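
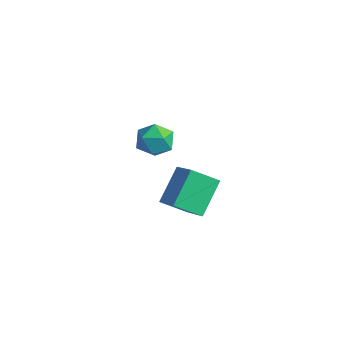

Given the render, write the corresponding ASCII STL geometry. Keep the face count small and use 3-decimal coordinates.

solid 
facet normal -0.981 0.190 -0.034
outer loop
vertex -2.112 0.634 2.046
vertex -2.219 0.25 2.973
vertex -2.024 1.233 2.853
endloop
endfacet
facet normal -0.616 0.663 -0.425
outer loop
vertex -2.112 0.634 2.046
vertex -2.024 1.233 2.853
vertex -1.384 1.332 2.079
endloop
endfacet
facet normal -0.249 0.303 -0.920
outer loop
vertex -2.112 0.634 2.046
vertex -1.384 1.332 2.079
vertex -1.183 0.409 1.72
endloop
endfacet
facet normal -0.388 -0.391 -0.835
outer loop
vertex -2.112 0.634 2.046
vertex -1.183 0.409 1.72
vertex -1.7 -0.259 2.273
endloop
endfacet
facet normal -0.840 -0.461 -0.288
outer loop
vertex -2.112 0.634 2.046
vertex -1.7 -0.259 2.273
vertex -2.219 0.25 2.973
endloop
endfacet
facet normal -0.148 0.989 0.005
outer loop
vertex -1.384 1.332 2.079
vertex -2.024 1.233 2.853
vertex -1.04 1.379 3.027
endloop
endfacet
facet normal -0.739 0.224 0.636
outer loop
vertex -2.024 1.233 2.853
vertex -2.219 0.25 2.973
vertex -1.557 0.711 3.58
endloop
endfacet
facet normal -0.509 -0.830 0.226
outer loop
vertex -2.219 0.25 2.973
vertex -1.7 -0.259 2.273
vertex -1.356 -0.212 3.221
endloop
endfacet
facet normal 0.223 -0.718 -0.659
outer loop
vertex -1.7 -0.259 2.273
vertex -1.183 0.409 1.72
vertex -0.716 -0.113 2.447
endloop
endfacet
facet normal 0.447 0.407 -0.797
outer loop
vertex -1.183 0.409 1.72
vertex -1.384 1.332 2.079
vertex -0.521 0.87 2.327
endloop
endfacet
facet normal 0.388 0.391 0.835
outer loop
vertex -0.628 0.486 3.254
vertex -1.04 1.379 3.027
vertex -1.557 0.711 3.58
endloop
endfacet
facet normal 0.249 -0.303 0.920
outer loop
vertex -0.628 0.486 3.254
vertex -1.557 0.711 3.58
vertex -1.356 -0.212 3.221
endloop
endfacet
facet normal 0.616 -0.663 0.425
outer loop
vertex -0.628 0.486 3.254
vertex -1.356 -0.212 3.221
vertex -0.716 -0.113 2.447
endloop
endfacet
facet normal 0.981 -0.190 0.034
outer loop
vertex -0.628 0.486 3.254
vertex -0.716 -0.113 2.447
vertex -0.521 0.87 2.327
endloop
endfacet
facet normal 0.840 0.461 0.288
outer loop
vertex -0.628 0.486 3.254
vertex -0.521 0.87 2.327
vertex -1.04 1.379 3.027
endloop
endfacet
facet normal -0.223 0.718 0.659
outer loop
vertex -1.557 0.711 3.58
vertex -1.04 1.379 3.027
vertex -2.024 1.233 2.853
endloop
endfacet
facet normal -0.447 -0.407 0.797
outer loop
vertex -1.356 -0.212 3.221
vertex -1.557 0.711 3.58
vertex -2.219 0.25 2.973
endloop
endfacet
facet normal 0.148 -0.989 -0.005
outer loop
vertex -0.716 -0.113 2.447
vertex -1.356 -0.212 3.221
vertex -1.7 -0.259 2.273
endloop
endfacet
facet normal 0.739 -0.224 -0.636
outer loop
vertex -0.521 0.87 2.327
vertex -0.716 -0.113 2.447
vertex -1.183 0.409 1.72
endloop
endfacet
facet normal 0.509 0.830 -0.226
outer loop
vertex -1.04 1.379 3.027
vertex -0.521 0.87 2.327
vertex -1.384 1.332 2.079
endloop
endfacet
facet normal -0.827 0.188 -0.529
outer loop
vertex -2.567 1.746 -3.428
vertex -3.138 3.292 -1.987
vertex -1.751 2.865 -4.306
endloop
endfacet
facet normal 0.261 -0.707 -0.658
outer loop
vertex -0.262 2.528 -3.353
vertex -2.567 1.746 -3.428
vertex -1.751 2.865 -4.306
endloop
endfacet
facet normal -0.827 0.187 -0.529
outer loop
vertex -1.751 2.865 -4.306
vertex -3.138 3.292 -1.987
vertex -2.323 4.412 -2.865
endloop
endfacet
facet normal 0.497 0.683 -0.535
outer loop
vertex -2.323 4.412 -2.865
vertex -0.262 2.528 -3.353
vertex -1.751 2.865 -4.306
endloop
endfacet
facet normal -0.497 -0.683 0.535
outer loop
vertex -2.567 1.746 -3.428
vertex -1.649 2.955 -1.034
vertex -3.138 3.292 -1.987
endloop
endfacet
facet normal 0.261 -0.706 -0.658
outer loop
vertex -1.077 1.408 -2.475
vertex -2.567 1.746 -3.428
vertex -0.262 2.528 -3.353
endloop
endfacet
facet normal -0.497 -0.683 0.535
outer loop
vertex -1.077 1.408 -2.475
vertex -1.649 2.955 -1.034
vertex -2.567 1.746 -3.428
endloop
endfacet
facet normal -0.261 0.706 0.658
outer loop
vertex -3.138 3.292 -1.987
vertex -1.649 2.955 -1.034
vertex -2.323 4.412 -2.865
endloop
endfacet
facet normal 0.497 0.683 -0.535
outer loop
vertex -0.833 4.074 -1.912
vertex -0.262 2.528 -3.353
vertex -2.323 4.412 -2.865
endloop
endfacet
facet normal -0.261 0.706 0.658
outer loop
vertex -2.323 4.412 -2.865
vertex -1.649 2.955 -1.034
vertex -0.833 4.074 -1.912
endloop
endfacet
facet normal 0.828 -0.187 0.529
outer loop
vertex -0.833 4.074 -1.912
vertex -1.077 1.408 -2.475
vertex -0.262 2.528 -3.353
endloop
endfacet
facet normal 0.827 -0.188 0.530
outer loop
vertex -1.649 2.955 -1.034
vertex -1.077 1.408 -2.475
vertex -0.833 4.074 -1.912
endloop
endfacet

endsolid


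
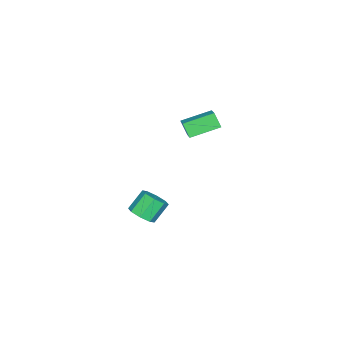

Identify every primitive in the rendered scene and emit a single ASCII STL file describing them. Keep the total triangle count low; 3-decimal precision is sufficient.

solid 
facet normal 0.601 -0.307 -0.737
outer loop
vertex 1.792 1.731 -3.813
vertex 1.424 1.114 -3.856
vertex 1.372 1.761 -4.168
endloop
endfacet
facet normal 0.238 0.950 -0.202
outer loop
vertex 1.792 1.731 -3.813
vertex 1.372 1.761 -4.168
vertex 1.064 2.103 -2.921
endloop
endfacet
facet normal 0.238 0.950 -0.202
outer loop
vertex 1.064 2.103 -2.921
vertex 1.372 1.761 -4.168
vertex 0.644 2.133 -3.276
endloop
endfacet
facet normal -0.601 0.307 0.737
outer loop
vertex 1.064 2.103 -2.921
vertex 0.644 2.133 -3.276
vertex 0.696 1.486 -2.964
endloop
endfacet
facet normal 0.602 -0.307 -0.737
outer loop
vertex 1.372 1.761 -4.168
vertex 1.424 1.114 -3.856
vertex 0.982 1.411 -4.341
endloop
endfacet
facet normal -0.371 0.710 -0.599
outer loop
vertex 1.372 1.761 -4.168
vertex 0.982 1.411 -4.341
vertex 0.644 2.133 -3.276
endloop
endfacet
facet normal -0.371 0.710 -0.599
outer loop
vertex 0.644 2.133 -3.276
vertex 0.982 1.411 -4.341
vertex 0.254 1.783 -3.449
endloop
endfacet
facet normal -0.602 0.307 0.737
outer loop
vertex 0.644 2.133 -3.276
vertex 0.254 1.783 -3.449
vertex 0.696 1.486 -2.964
endloop
endfacet
facet normal 0.601 -0.308 -0.737
outer loop
vertex 0.982 1.411 -4.341
vertex 1.424 1.114 -3.856
vertex 0.851 0.888 -4.229
endloop
endfacet
facet normal -0.763 0.053 -0.645
outer loop
vertex 0.982 1.411 -4.341
vertex 0.851 0.888 -4.229
vertex 0.254 1.783 -3.449
endloop
endfacet
facet normal -0.763 0.053 -0.645
outer loop
vertex 0.254 1.783 -3.449
vertex 0.851 0.888 -4.229
vertex 0.123 1.26 -3.337
endloop
endfacet
facet normal -0.601 0.308 0.737
outer loop
vertex 0.254 1.783 -3.449
vertex 0.123 1.26 -3.337
vertex 0.696 1.486 -2.964
endloop
endfacet
facet normal 0.601 -0.307 -0.738
outer loop
vertex 0.851 0.888 -4.229
vertex 1.424 1.114 -3.856
vertex 1.056 0.497 -3.899
endloop
endfacet
facet normal -0.707 -0.634 -0.312
outer loop
vertex 0.851 0.888 -4.229
vertex 1.056 0.497 -3.899
vertex 0.123 1.26 -3.337
endloop
endfacet
facet normal -0.707 -0.634 -0.312
outer loop
vertex 0.123 1.26 -3.337
vertex 1.056 0.497 -3.899
vertex 0.328 0.869 -3.007
endloop
endfacet
facet normal -0.601 0.307 0.738
outer loop
vertex 0.123 1.26 -3.337
vertex 0.328 0.869 -3.007
vertex 0.696 1.486 -2.964
endloop
endfacet
facet normal 0.601 -0.307 -0.737
outer loop
vertex 1.056 0.497 -3.899
vertex 1.424 1.114 -3.856
vertex 1.476 0.467 -3.544
endloop
endfacet
facet normal -0.238 -0.950 0.202
outer loop
vertex 1.056 0.497 -3.899
vertex 1.476 0.467 -3.544
vertex 0.328 0.869 -3.007
endloop
endfacet
facet normal -0.238 -0.950 0.202
outer loop
vertex 0.328 0.869 -3.007
vertex 1.476 0.467 -3.544
vertex 0.748 0.839 -2.652
endloop
endfacet
facet normal -0.601 0.307 0.737
outer loop
vertex 0.328 0.869 -3.007
vertex 0.748 0.839 -2.652
vertex 0.696 1.486 -2.964
endloop
endfacet
facet normal 0.602 -0.307 -0.737
outer loop
vertex 1.476 0.467 -3.544
vertex 1.424 1.114 -3.856
vertex 1.866 0.817 -3.371
endloop
endfacet
facet normal 0.371 -0.710 0.599
outer loop
vertex 1.476 0.467 -3.544
vertex 1.866 0.817 -3.371
vertex 0.748 0.839 -2.652
endloop
endfacet
facet normal 0.371 -0.710 0.599
outer loop
vertex 0.748 0.839 -2.652
vertex 1.866 0.817 -3.371
vertex 1.138 1.189 -2.479
endloop
endfacet
facet normal -0.602 0.307 0.737
outer loop
vertex 0.748 0.839 -2.652
vertex 1.138 1.189 -2.479
vertex 0.696 1.486 -2.964
endloop
endfacet
facet normal 0.601 -0.308 -0.737
outer loop
vertex 1.866 0.817 -3.371
vertex 1.424 1.114 -3.856
vertex 1.997 1.34 -3.483
endloop
endfacet
facet normal 0.763 -0.053 0.645
outer loop
vertex 1.866 0.817 -3.371
vertex 1.997 1.34 -3.483
vertex 1.138 1.189 -2.479
endloop
endfacet
facet normal 0.763 -0.053 0.645
outer loop
vertex 1.138 1.189 -2.479
vertex 1.997 1.34 -3.483
vertex 1.269 1.712 -2.591
endloop
endfacet
facet normal -0.601 0.308 0.737
outer loop
vertex 1.138 1.189 -2.479
vertex 1.269 1.712 -2.591
vertex 0.696 1.486 -2.964
endloop
endfacet
facet normal 0.601 -0.307 -0.738
outer loop
vertex 1.997 1.34 -3.483
vertex 1.424 1.114 -3.856
vertex 1.792 1.731 -3.813
endloop
endfacet
facet normal 0.707 0.634 0.312
outer loop
vertex 1.997 1.34 -3.483
vertex 1.792 1.731 -3.813
vertex 1.269 1.712 -2.591
endloop
endfacet
facet normal 0.707 0.634 0.312
outer loop
vertex 1.269 1.712 -2.591
vertex 1.792 1.731 -3.813
vertex 1.064 2.103 -2.921
endloop
endfacet
facet normal -0.601 0.307 0.738
outer loop
vertex 1.269 1.712 -2.591
vertex 1.064 2.103 -2.921
vertex 0.696 1.486 -2.964
endloop
endfacet
facet normal -0.627 0.724 0.290
outer loop
vertex -0.809 3.588 2.789
vertex -0.01 4.085 3.276
vertex -0.644 4.013 2.084
endloop
endfacet
facet normal -0.753 -0.470 -0.460
outer loop
vertex 0.31 2.915 1.644
vertex -0.809 3.588 2.789
vertex -0.644 4.013 2.084
endloop
endfacet
facet normal -0.627 0.723 0.290
outer loop
vertex -0.644 4.013 2.084
vertex -0.01 4.085 3.276
vertex 0.155 4.511 2.571
endloop
endfacet
facet normal 0.196 0.507 -0.840
outer loop
vertex 0.155 4.511 2.571
vertex 0.31 2.915 1.644
vertex -0.644 4.013 2.084
endloop
endfacet
facet normal -0.196 -0.507 0.839
outer loop
vertex -0.809 3.588 2.789
vertex 0.944 2.987 2.836
vertex -0.01 4.085 3.276
endloop
endfacet
facet normal -0.753 -0.470 -0.460
outer loop
vertex 0.145 2.489 2.349
vertex -0.809 3.588 2.789
vertex 0.31 2.915 1.644
endloop
endfacet
facet normal -0.196 -0.506 0.840
outer loop
vertex 0.145 2.489 2.349
vertex 0.944 2.987 2.836
vertex -0.809 3.588 2.789
endloop
endfacet
facet normal 0.753 0.470 0.460
outer loop
vertex -0.01 4.085 3.276
vertex 0.944 2.987 2.836
vertex 0.155 4.511 2.571
endloop
endfacet
facet normal 0.196 0.507 -0.839
outer loop
vertex 1.109 3.412 2.131
vertex 0.31 2.915 1.644
vertex 0.155 4.511 2.571
endloop
endfacet
facet normal 0.753 0.470 0.460
outer loop
vertex 0.155 4.511 2.571
vertex 0.944 2.987 2.836
vertex 1.109 3.412 2.131
endloop
endfacet
facet normal 0.627 -0.723 -0.290
outer loop
vertex 1.109 3.412 2.131
vertex 0.145 2.489 2.349
vertex 0.31 2.915 1.644
endloop
endfacet
facet normal 0.627 -0.723 -0.289
outer loop
vertex 0.944 2.987 2.836
vertex 0.145 2.489 2.349
vertex 1.109 3.412 2.131
endloop
endfacet

endsolid


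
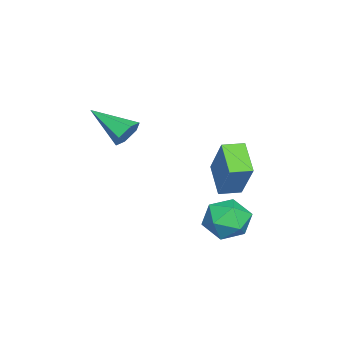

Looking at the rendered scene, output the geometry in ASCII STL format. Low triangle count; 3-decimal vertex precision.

solid 
facet normal 0.268 0.851 -0.451
outer loop
vertex 2.587 -1.921 0.298
vertex 2.256 -1.581 0.743
vertex 2.882 -1.725 0.843
endloop
endfacet
facet normal 0.728 -0.669 -0.153
outer loop
vertex 2.587 -1.921 0.298
vertex 2.882 -1.725 0.843
vertex 1.784 -3.079 1.537
endloop
endfacet
facet normal 0.268 0.851 -0.451
outer loop
vertex 2.882 -1.725 0.843
vertex 2.256 -1.581 0.743
vertex 2.551 -1.385 1.288
endloop
endfacet
facet normal 0.698 -0.215 0.683
outer loop
vertex 2.882 -1.725 0.843
vertex 2.551 -1.385 1.288
vertex 1.784 -3.079 1.537
endloop
endfacet
facet normal 0.269 0.851 -0.451
outer loop
vertex 2.551 -1.385 1.288
vertex 2.256 -1.581 0.743
vertex 1.925 -1.241 1.187
endloop
endfacet
facet normal -0.113 0.194 0.974
outer loop
vertex 2.551 -1.385 1.288
vertex 1.925 -1.241 1.187
vertex 1.784 -3.079 1.537
endloop
endfacet
facet normal 0.269 0.851 -0.451
outer loop
vertex 1.925 -1.241 1.187
vertex 2.256 -1.581 0.743
vertex 1.63 -1.437 0.642
endloop
endfacet
facet normal -0.891 0.150 0.428
outer loop
vertex 1.925 -1.241 1.187
vertex 1.63 -1.437 0.642
vertex 1.784 -3.079 1.537
endloop
endfacet
facet normal 0.269 0.851 -0.451
outer loop
vertex 1.63 -1.437 0.642
vertex 2.256 -1.581 0.743
vertex 1.961 -1.777 0.198
endloop
endfacet
facet normal -0.861 -0.304 -0.409
outer loop
vertex 1.63 -1.437 0.642
vertex 1.961 -1.777 0.198
vertex 1.784 -3.079 1.537
endloop
endfacet
facet normal 0.268 0.851 -0.451
outer loop
vertex 1.961 -1.777 0.198
vertex 2.256 -1.581 0.743
vertex 2.587 -1.921 0.298
endloop
endfacet
facet normal -0.052 -0.713 -0.700
outer loop
vertex 1.961 -1.777 0.198
vertex 2.587 -1.921 0.298
vertex 1.784 -3.079 1.537
endloop
endfacet
facet normal -0.763 0.562 0.320
outer loop
vertex 1.082 2.694 -3.407
vertex 0.444 2.115 -3.912
vertex 0.678 1.894 -2.966
endloop
endfacet
facet normal -0.232 0.557 0.798
outer loop
vertex 1.082 2.694 -3.407
vertex 0.678 1.894 -2.966
vertex 1.645 2.103 -2.831
endloop
endfacet
facet normal 0.356 0.804 0.477
outer loop
vertex 1.082 2.694 -3.407
vertex 1.645 2.103 -2.831
vertex 2.009 2.453 -3.693
endloop
endfacet
facet normal 0.189 0.962 -0.198
outer loop
vertex 1.082 2.694 -3.407
vertex 2.009 2.453 -3.693
vertex 1.266 2.461 -4.361
endloop
endfacet
facet normal -0.503 0.812 -0.295
outer loop
vertex 1.082 2.694 -3.407
vertex 1.266 2.461 -4.361
vertex 0.444 2.115 -3.912
endloop
endfacet
facet normal -0.112 -0.120 0.986
outer loop
vertex 1.645 2.103 -2.831
vertex 0.678 1.894 -2.966
vertex 1.354 1.159 -2.979
endloop
endfacet
facet normal -0.970 -0.111 0.214
outer loop
vertex 0.678 1.894 -2.966
vertex 0.444 2.115 -3.912
vertex 0.611 1.167 -3.647
endloop
endfacet
facet normal -0.550 0.292 -0.782
outer loop
vertex 0.444 2.115 -3.912
vertex 1.266 2.461 -4.361
vertex 0.975 1.517 -4.509
endloop
endfacet
facet normal 0.568 0.534 -0.626
outer loop
vertex 1.266 2.461 -4.361
vertex 2.009 2.453 -3.693
vertex 1.942 1.726 -4.374
endloop
endfacet
facet normal 0.839 0.278 0.467
outer loop
vertex 2.009 2.453 -3.693
vertex 1.645 2.103 -2.831
vertex 2.176 1.505 -3.428
endloop
endfacet
facet normal -0.189 -0.962 0.198
outer loop
vertex 1.538 0.926 -3.933
vertex 1.354 1.159 -2.979
vertex 0.611 1.167 -3.647
endloop
endfacet
facet normal -0.356 -0.804 -0.477
outer loop
vertex 1.538 0.926 -3.933
vertex 0.611 1.167 -3.647
vertex 0.975 1.517 -4.509
endloop
endfacet
facet normal 0.232 -0.557 -0.798
outer loop
vertex 1.538 0.926 -3.933
vertex 0.975 1.517 -4.509
vertex 1.942 1.726 -4.374
endloop
endfacet
facet normal 0.763 -0.562 -0.320
outer loop
vertex 1.538 0.926 -3.933
vertex 1.942 1.726 -4.374
vertex 2.176 1.505 -3.428
endloop
endfacet
facet normal 0.503 -0.812 0.295
outer loop
vertex 1.538 0.926 -3.933
vertex 2.176 1.505 -3.428
vertex 1.354 1.159 -2.979
endloop
endfacet
facet normal -0.568 -0.534 0.626
outer loop
vertex 0.611 1.167 -3.647
vertex 1.354 1.159 -2.979
vertex 0.678 1.894 -2.966
endloop
endfacet
facet normal -0.839 -0.278 -0.467
outer loop
vertex 0.975 1.517 -4.509
vertex 0.611 1.167 -3.647
vertex 0.444 2.115 -3.912
endloop
endfacet
facet normal 0.112 0.120 -0.986
outer loop
vertex 1.942 1.726 -4.374
vertex 0.975 1.517 -4.509
vertex 1.266 2.461 -4.361
endloop
endfacet
facet normal 0.970 0.111 -0.214
outer loop
vertex 2.176 1.505 -3.428
vertex 1.942 1.726 -4.374
vertex 2.009 2.453 -3.693
endloop
endfacet
facet normal 0.550 -0.292 0.782
outer loop
vertex 1.354 1.159 -2.979
vertex 2.176 1.505 -3.428
vertex 1.645 2.103 -2.831
endloop
endfacet
facet normal -0.736 -0.376 0.564
outer loop
vertex 0.206 1.336 -0.465
vertex -0.219 2.117 -0.499
vertex -0.812 0.705 -2.214
endloop
endfacet
facet normal 0.478 -0.877 0.038
outer loop
vertex 0.239 1.243 -3.021
vertex 0.206 1.336 -0.465
vertex -0.812 0.705 -2.214
endloop
endfacet
facet normal -0.735 -0.376 0.564
outer loop
vertex -0.812 0.705 -2.214
vertex -0.219 2.117 -0.499
vertex -1.238 1.486 -2.248
endloop
endfacet
facet normal -0.481 -0.298 -0.825
outer loop
vertex -1.238 1.486 -2.248
vertex 0.239 1.243 -3.021
vertex -0.812 0.705 -2.214
endloop
endfacet
facet normal 0.481 0.298 0.825
outer loop
vertex 0.206 1.336 -0.465
vertex 0.832 2.655 -1.306
vertex -0.219 2.117 -0.499
endloop
endfacet
facet normal 0.478 -0.878 0.038
outer loop
vertex 1.258 1.874 -1.272
vertex 0.206 1.336 -0.465
vertex 0.239 1.243 -3.021
endloop
endfacet
facet normal 0.480 0.298 0.825
outer loop
vertex 1.258 1.874 -1.272
vertex 0.832 2.655 -1.306
vertex 0.206 1.336 -0.465
endloop
endfacet
facet normal -0.478 0.877 -0.038
outer loop
vertex -0.219 2.117 -0.499
vertex 0.832 2.655 -1.306
vertex -1.238 1.486 -2.248
endloop
endfacet
facet normal -0.481 -0.297 -0.825
outer loop
vertex -0.186 2.024 -3.055
vertex 0.239 1.243 -3.021
vertex -1.238 1.486 -2.248
endloop
endfacet
facet normal -0.478 0.877 -0.038
outer loop
vertex -1.238 1.486 -2.248
vertex 0.832 2.655 -1.306
vertex -0.186 2.024 -3.055
endloop
endfacet
facet normal 0.735 0.376 -0.564
outer loop
vertex -0.186 2.024 -3.055
vertex 1.258 1.874 -1.272
vertex 0.239 1.243 -3.021
endloop
endfacet
facet normal 0.735 0.376 -0.564
outer loop
vertex 0.832 2.655 -1.306
vertex 1.258 1.874 -1.272
vertex -0.186 2.024 -3.055
endloop
endfacet

endsolid


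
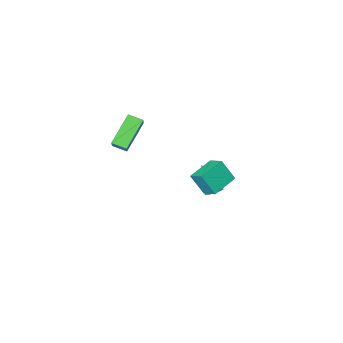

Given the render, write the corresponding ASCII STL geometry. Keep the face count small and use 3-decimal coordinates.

solid 
facet normal -0.096 0.551 -0.829
outer loop
vertex -3.582 1.013 0.453
vertex -4.085 0.933 0.458
vertex -3.774 1.285 0.656
endloop
endfacet
facet normal 0.861 0.302 0.409
outer loop
vertex -3.582 1.013 0.453
vertex -3.774 1.285 0.656
vertex -3.915 -0.053 1.942
endloop
endfacet
facet normal -0.095 0.551 -0.829
outer loop
vertex -3.774 1.285 0.656
vertex -4.085 0.933 0.458
vertex -4.149 1.351 0.743
endloop
endfacet
facet normal 0.278 0.650 0.707
outer loop
vertex -3.774 1.285 0.656
vertex -4.149 1.351 0.743
vertex -3.915 -0.053 1.942
endloop
endfacet
facet normal -0.095 0.551 -0.829
outer loop
vertex -4.149 1.351 0.743
vertex -4.085 0.933 0.458
vertex -4.487 1.172 0.663
endloop
endfacet
facet normal -0.452 0.534 0.714
outer loop
vertex -4.149 1.351 0.743
vertex -4.487 1.172 0.663
vertex -3.915 -0.053 1.942
endloop
endfacet
facet normal -0.094 0.552 -0.828
outer loop
vertex -4.487 1.172 0.663
vertex -4.085 0.933 0.458
vertex -4.589 0.853 0.462
endloop
endfacet
facet normal -0.905 0.021 0.425
outer loop
vertex -4.487 1.172 0.663
vertex -4.589 0.853 0.462
vertex -3.915 -0.053 1.942
endloop
endfacet
facet normal -0.094 0.550 -0.830
outer loop
vertex -4.589 0.853 0.462
vertex -4.085 0.933 0.458
vertex -4.396 0.581 0.26
endloop
endfacet
facet normal -0.811 -0.584 0.012
outer loop
vertex -4.589 0.853 0.462
vertex -4.396 0.581 0.26
vertex -3.915 -0.053 1.942
endloop
endfacet
facet normal -0.095 0.551 -0.829
outer loop
vertex -4.396 0.581 0.26
vertex -4.085 0.933 0.458
vertex -4.021 0.515 0.173
endloop
endfacet
facet normal -0.230 -0.931 -0.285
outer loop
vertex -4.396 0.581 0.26
vertex -4.021 0.515 0.173
vertex -3.915 -0.053 1.942
endloop
endfacet
facet normal -0.096 0.551 -0.829
outer loop
vertex -4.021 0.515 0.173
vertex -4.085 0.933 0.458
vertex -3.684 0.694 0.253
endloop
endfacet
facet normal 0.502 -0.814 -0.292
outer loop
vertex -4.021 0.515 0.173
vertex -3.684 0.694 0.253
vertex -3.915 -0.053 1.942
endloop
endfacet
facet normal -0.096 0.551 -0.829
outer loop
vertex -3.684 0.694 0.253
vertex -4.085 0.933 0.458
vertex -3.582 1.013 0.453
endloop
endfacet
facet normal 0.953 -0.303 -0.003
outer loop
vertex -3.684 0.694 0.253
vertex -3.582 1.013 0.453
vertex -3.915 -0.053 1.942
endloop
endfacet
facet normal -0.927 -0.275 0.254
outer loop
vertex -2.901 2.468 4.243
vertex -3.027 3.308 4.692
vertex -3.357 2.988 3.142
endloop
endfacet
facet normal 0.131 -0.874 -0.467
outer loop
vertex -1.993 3.392 2.768
vertex -2.901 2.468 4.243
vertex -3.357 2.988 3.142
endloop
endfacet
facet normal -0.928 -0.274 0.254
outer loop
vertex -3.357 2.988 3.142
vertex -3.027 3.308 4.692
vertex -3.482 3.828 3.591
endloop
endfacet
facet normal -0.351 0.400 -0.847
outer loop
vertex -3.482 3.828 3.591
vertex -1.993 3.392 2.768
vertex -3.357 2.988 3.142
endloop
endfacet
facet normal 0.351 -0.400 0.847
outer loop
vertex -2.901 2.468 4.243
vertex -1.663 3.712 4.318
vertex -3.027 3.308 4.692
endloop
endfacet
facet normal 0.131 -0.874 -0.467
outer loop
vertex -1.538 2.872 3.869
vertex -2.901 2.468 4.243
vertex -1.993 3.392 2.768
endloop
endfacet
facet normal 0.351 -0.400 0.847
outer loop
vertex -1.538 2.872 3.869
vertex -1.663 3.712 4.318
vertex -2.901 2.468 4.243
endloop
endfacet
facet normal -0.131 0.874 0.467
outer loop
vertex -3.027 3.308 4.692
vertex -1.663 3.712 4.318
vertex -3.482 3.828 3.591
endloop
endfacet
facet normal -0.351 0.400 -0.847
outer loop
vertex -2.119 4.232 3.217
vertex -1.993 3.392 2.768
vertex -3.482 3.828 3.591
endloop
endfacet
facet normal -0.131 0.874 0.467
outer loop
vertex -3.482 3.828 3.591
vertex -1.663 3.712 4.318
vertex -2.119 4.232 3.217
endloop
endfacet
facet normal 0.928 0.275 -0.254
outer loop
vertex -2.119 4.232 3.217
vertex -1.538 2.872 3.869
vertex -1.993 3.392 2.768
endloop
endfacet
facet normal 0.927 0.274 -0.255
outer loop
vertex -1.663 3.712 4.318
vertex -1.538 2.872 3.869
vertex -2.119 4.232 3.217
endloop
endfacet
facet normal -0.646 0.696 -0.314
outer loop
vertex -2.02 -2.621 4.431
vertex -0.701 -1.984 3.129
vertex -2.521 -3.511 3.488
endloop
endfacet
facet normal -0.673 -0.325 0.664
outer loop
vertex -1.979 -4.096 3.751
vertex -2.02 -2.621 4.431
vertex -2.521 -3.511 3.488
endloop
endfacet
facet normal -0.646 0.696 -0.314
outer loop
vertex -2.521 -3.511 3.488
vertex -0.701 -1.984 3.129
vertex -1.202 -2.874 2.186
endloop
endfacet
facet normal -0.361 -0.640 -0.679
outer loop
vertex -1.202 -2.874 2.186
vertex -1.979 -4.096 3.751
vertex -2.521 -3.511 3.488
endloop
endfacet
facet normal 0.361 0.640 0.679
outer loop
vertex -2.02 -2.621 4.431
vertex -0.159 -2.569 3.392
vertex -0.701 -1.984 3.129
endloop
endfacet
facet normal -0.673 -0.325 0.664
outer loop
vertex -1.478 -3.206 4.694
vertex -2.02 -2.621 4.431
vertex -1.979 -4.096 3.751
endloop
endfacet
facet normal 0.361 0.640 0.679
outer loop
vertex -1.478 -3.206 4.694
vertex -0.159 -2.569 3.392
vertex -2.02 -2.621 4.431
endloop
endfacet
facet normal 0.673 0.325 -0.664
outer loop
vertex -0.701 -1.984 3.129
vertex -0.159 -2.569 3.392
vertex -1.202 -2.874 2.186
endloop
endfacet
facet normal -0.361 -0.640 -0.679
outer loop
vertex -0.66 -3.459 2.449
vertex -1.979 -4.096 3.751
vertex -1.202 -2.874 2.186
endloop
endfacet
facet normal 0.673 0.325 -0.664
outer loop
vertex -1.202 -2.874 2.186
vertex -0.159 -2.569 3.392
vertex -0.66 -3.459 2.449
endloop
endfacet
facet normal 0.646 -0.696 0.314
outer loop
vertex -0.66 -3.459 2.449
vertex -1.478 -3.206 4.694
vertex -1.979 -4.096 3.751
endloop
endfacet
facet normal 0.646 -0.696 0.314
outer loop
vertex -0.159 -2.569 3.392
vertex -1.478 -3.206 4.694
vertex -0.66 -3.459 2.449
endloop
endfacet

endsolid


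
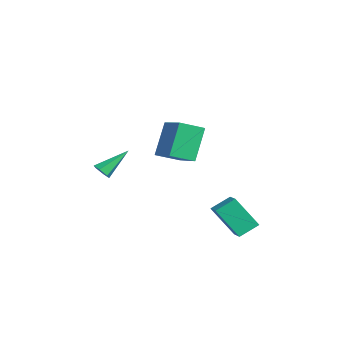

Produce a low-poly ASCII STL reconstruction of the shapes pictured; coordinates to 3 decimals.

solid 
facet normal 0.188 -0.773 -0.607
outer loop
vertex -1.814 -3.159 -1.289
vertex -2.214 -2.965 -1.66
vertex -1.663 -2.791 -1.711
endloop
endfacet
facet normal 0.872 0.169 0.460
outer loop
vertex -1.814 -3.159 -1.289
vertex -1.663 -2.791 -1.711
vertex -2.586 -1.435 -0.46
endloop
endfacet
facet normal 0.188 -0.773 -0.606
outer loop
vertex -1.663 -2.791 -1.711
vertex -2.214 -2.965 -1.66
vertex -2.064 -2.597 -2.083
endloop
endfacet
facet normal 0.630 0.713 -0.308
outer loop
vertex -1.663 -2.791 -1.711
vertex -2.064 -2.597 -2.083
vertex -2.586 -1.435 -0.46
endloop
endfacet
facet normal 0.188 -0.773 -0.606
outer loop
vertex -2.064 -2.597 -2.083
vertex -2.214 -2.965 -1.66
vertex -2.615 -2.771 -2.032
endloop
endfacet
facet normal -0.288 0.732 -0.617
outer loop
vertex -2.064 -2.597 -2.083
vertex -2.615 -2.771 -2.032
vertex -2.586 -1.435 -0.46
endloop
endfacet
facet normal 0.188 -0.773 -0.606
outer loop
vertex -2.615 -2.771 -2.032
vertex -2.214 -2.965 -1.66
vertex -2.766 -3.139 -1.609
endloop
endfacet
facet normal -0.964 0.210 -0.161
outer loop
vertex -2.615 -2.771 -2.032
vertex -2.766 -3.139 -1.609
vertex -2.586 -1.435 -0.46
endloop
endfacet
facet normal 0.187 -0.773 -0.607
outer loop
vertex -2.766 -3.139 -1.609
vertex -2.214 -2.965 -1.66
vertex -2.365 -3.333 -1.238
endloop
endfacet
facet normal -0.722 -0.333 0.607
outer loop
vertex -2.766 -3.139 -1.609
vertex -2.365 -3.333 -1.238
vertex -2.586 -1.435 -0.46
endloop
endfacet
facet normal 0.188 -0.773 -0.607
outer loop
vertex -2.365 -3.333 -1.238
vertex -2.214 -2.965 -1.66
vertex -1.814 -3.159 -1.289
endloop
endfacet
facet normal 0.196 -0.352 0.915
outer loop
vertex -2.365 -3.333 -1.238
vertex -1.814 -3.159 -1.289
vertex -2.586 -1.435 -0.46
endloop
endfacet
facet normal -0.944 0.059 -0.326
outer loop
vertex 1.903 1.717 -2.984
vertex 1.753 2.788 -2.357
vertex 2.545 2.782 -4.651
endloop
endfacet
facet normal 0.120 -0.857 -0.501
outer loop
vertex 3.667 2.712 -4.263
vertex 1.903 1.717 -2.984
vertex 2.545 2.782 -4.651
endloop
endfacet
facet normal -0.944 0.059 -0.326
outer loop
vertex 2.545 2.782 -4.651
vertex 1.753 2.788 -2.357
vertex 2.395 3.853 -4.024
endloop
endfacet
facet normal 0.309 0.512 -0.801
outer loop
vertex 2.395 3.853 -4.024
vertex 3.667 2.712 -4.263
vertex 2.545 2.782 -4.651
endloop
endfacet
facet normal -0.309 -0.512 0.801
outer loop
vertex 1.903 1.717 -2.984
vertex 2.875 2.718 -1.969
vertex 1.753 2.788 -2.357
endloop
endfacet
facet normal 0.120 -0.857 -0.501
outer loop
vertex 3.025 1.647 -2.596
vertex 1.903 1.717 -2.984
vertex 3.667 2.712 -4.263
endloop
endfacet
facet normal -0.309 -0.512 0.801
outer loop
vertex 3.025 1.647 -2.596
vertex 2.875 2.718 -1.969
vertex 1.903 1.717 -2.984
endloop
endfacet
facet normal -0.120 0.857 0.501
outer loop
vertex 1.753 2.788 -2.357
vertex 2.875 2.718 -1.969
vertex 2.395 3.853 -4.024
endloop
endfacet
facet normal 0.309 0.512 -0.801
outer loop
vertex 3.517 3.783 -3.636
vertex 3.667 2.712 -4.263
vertex 2.395 3.853 -4.024
endloop
endfacet
facet normal -0.120 0.857 0.501
outer loop
vertex 2.395 3.853 -4.024
vertex 2.875 2.718 -1.969
vertex 3.517 3.783 -3.636
endloop
endfacet
facet normal 0.944 -0.059 0.326
outer loop
vertex 3.517 3.783 -3.636
vertex 3.025 1.647 -2.596
vertex 3.667 2.712 -4.263
endloop
endfacet
facet normal 0.944 -0.059 0.326
outer loop
vertex 2.875 2.718 -1.969
vertex 3.025 1.647 -2.596
vertex 3.517 3.783 -3.636
endloop
endfacet
facet normal -0.384 0.341 0.858
outer loop
vertex 1.487 -0.547 3.145
vertex 3.232 -0.259 3.812
vertex 1.473 0.742 2.626
endloop
endfacet
facet normal -0.923 -0.152 -0.353
outer loop
vertex 2.288 0.019 0.808
vertex 1.487 -0.547 3.145
vertex 1.473 0.742 2.626
endloop
endfacet
facet normal -0.384 0.341 0.858
outer loop
vertex 1.473 0.742 2.626
vertex 3.232 -0.259 3.812
vertex 3.218 1.03 3.293
endloop
endfacet
facet normal -0.010 0.928 -0.374
outer loop
vertex 3.218 1.03 3.293
vertex 2.288 0.019 0.808
vertex 1.473 0.742 2.626
endloop
endfacet
facet normal 0.010 -0.928 0.374
outer loop
vertex 1.487 -0.547 3.145
vertex 4.047 -0.982 1.994
vertex 3.232 -0.259 3.812
endloop
endfacet
facet normal -0.923 -0.152 -0.353
outer loop
vertex 2.302 -1.27 1.327
vertex 1.487 -0.547 3.145
vertex 2.288 0.019 0.808
endloop
endfacet
facet normal 0.010 -0.928 0.374
outer loop
vertex 2.302 -1.27 1.327
vertex 4.047 -0.982 1.994
vertex 1.487 -0.547 3.145
endloop
endfacet
facet normal 0.923 0.152 0.353
outer loop
vertex 3.232 -0.259 3.812
vertex 4.047 -0.982 1.994
vertex 3.218 1.03 3.293
endloop
endfacet
facet normal -0.010 0.928 -0.374
outer loop
vertex 4.033 0.307 1.475
vertex 2.288 0.019 0.808
vertex 3.218 1.03 3.293
endloop
endfacet
facet normal 0.923 0.152 0.353
outer loop
vertex 3.218 1.03 3.293
vertex 4.047 -0.982 1.994
vertex 4.033 0.307 1.475
endloop
endfacet
facet normal 0.384 -0.341 -0.858
outer loop
vertex 4.033 0.307 1.475
vertex 2.302 -1.27 1.327
vertex 2.288 0.019 0.808
endloop
endfacet
facet normal 0.384 -0.341 -0.858
outer loop
vertex 4.047 -0.982 1.994
vertex 2.302 -1.27 1.327
vertex 4.033 0.307 1.475
endloop
endfacet

endsolid


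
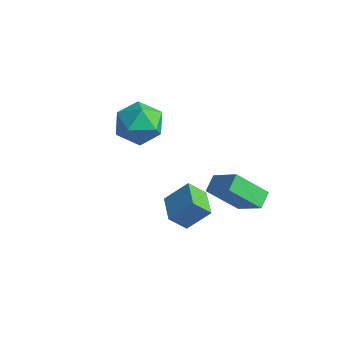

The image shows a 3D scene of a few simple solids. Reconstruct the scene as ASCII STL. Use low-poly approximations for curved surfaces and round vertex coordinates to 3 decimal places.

solid 
facet normal -0.809 0.586 0.036
outer loop
vertex 1.094 -3.304 1.955
vertex 1.742 -2.472 2.965
vertex 1.537 -2.641 1.126
endloop
endfacet
facet normal -0.444 -0.569 -0.692
outer loop
vertex 2.678 -3.468 1.075
vertex 1.094 -3.304 1.955
vertex 1.537 -2.641 1.126
endloop
endfacet
facet normal -0.809 0.587 0.036
outer loop
vertex 1.537 -2.641 1.126
vertex 1.742 -2.472 2.965
vertex 2.185 -1.81 2.136
endloop
endfacet
facet normal 0.385 0.576 -0.721
outer loop
vertex 2.185 -1.81 2.136
vertex 2.678 -3.468 1.075
vertex 1.537 -2.641 1.126
endloop
endfacet
facet normal -0.385 -0.576 0.721
outer loop
vertex 1.094 -3.304 1.955
vertex 2.883 -3.299 2.914
vertex 1.742 -2.472 2.965
endloop
endfacet
facet normal -0.443 -0.570 -0.692
outer loop
vertex 2.235 -4.13 1.904
vertex 1.094 -3.304 1.955
vertex 2.678 -3.468 1.075
endloop
endfacet
facet normal -0.385 -0.576 0.721
outer loop
vertex 2.235 -4.13 1.904
vertex 2.883 -3.299 2.914
vertex 1.094 -3.304 1.955
endloop
endfacet
facet normal 0.444 0.570 0.692
outer loop
vertex 1.742 -2.472 2.965
vertex 2.883 -3.299 2.914
vertex 2.185 -1.81 2.136
endloop
endfacet
facet normal 0.385 0.576 -0.721
outer loop
vertex 3.326 -2.636 2.085
vertex 2.678 -3.468 1.075
vertex 2.185 -1.81 2.136
endloop
endfacet
facet normal 0.443 0.569 0.692
outer loop
vertex 2.185 -1.81 2.136
vertex 2.883 -3.299 2.914
vertex 3.326 -2.636 2.085
endloop
endfacet
facet normal 0.809 -0.587 -0.036
outer loop
vertex 3.326 -2.636 2.085
vertex 2.235 -4.13 1.904
vertex 2.678 -3.468 1.075
endloop
endfacet
facet normal 0.809 -0.586 -0.037
outer loop
vertex 2.883 -3.299 2.914
vertex 2.235 -4.13 1.904
vertex 3.326 -2.636 2.085
endloop
endfacet
facet normal -0.832 -0.553 -0.044
outer loop
vertex -3.477 -1.529 3.577
vertex -2.785 -2.557 3.405
vertex -3.088 -2.193 4.563
endloop
endfacet
facet normal -0.926 0.016 0.376
outer loop
vertex -3.477 -1.529 3.577
vertex -3.088 -2.193 4.563
vertex -3.052 -0.943 4.598
endloop
endfacet
facet normal -0.799 0.601 -0.012
outer loop
vertex -3.477 -1.529 3.577
vertex -3.052 -0.943 4.598
vertex -2.727 -0.534 3.461
endloop
endfacet
facet normal -0.626 0.394 -0.673
outer loop
vertex -3.477 -1.529 3.577
vertex -2.727 -0.534 3.461
vertex -2.562 -1.531 2.724
endloop
endfacet
facet normal -0.647 -0.319 -0.693
outer loop
vertex -3.477 -1.529 3.577
vertex -2.562 -1.531 2.724
vertex -2.785 -2.557 3.405
endloop
endfacet
facet normal -0.440 -0.012 0.898
outer loop
vertex -3.052 -0.943 4.598
vertex -3.088 -2.193 4.563
vertex -2.098 -1.609 5.056
endloop
endfacet
facet normal -0.287 -0.933 0.218
outer loop
vertex -3.088 -2.193 4.563
vertex -2.785 -2.557 3.405
vertex -1.933 -2.606 4.319
endloop
endfacet
facet normal 0.012 -0.555 -0.832
outer loop
vertex -2.785 -2.557 3.405
vertex -2.562 -1.531 2.724
vertex -1.608 -2.197 3.182
endloop
endfacet
facet normal 0.045 0.599 -0.800
outer loop
vertex -2.562 -1.531 2.724
vertex -2.727 -0.534 3.461
vertex -1.572 -0.947 3.217
endloop
endfacet
facet normal -0.235 0.934 0.269
outer loop
vertex -2.727 -0.534 3.461
vertex -3.052 -0.943 4.598
vertex -1.875 -0.583 4.375
endloop
endfacet
facet normal 0.626 -0.394 0.673
outer loop
vertex -1.183 -1.611 4.203
vertex -2.098 -1.609 5.056
vertex -1.933 -2.606 4.319
endloop
endfacet
facet normal 0.799 -0.601 0.012
outer loop
vertex -1.183 -1.611 4.203
vertex -1.933 -2.606 4.319
vertex -1.608 -2.197 3.182
endloop
endfacet
facet normal 0.926 -0.016 -0.376
outer loop
vertex -1.183 -1.611 4.203
vertex -1.608 -2.197 3.182
vertex -1.572 -0.947 3.217
endloop
endfacet
facet normal 0.832 0.553 0.044
outer loop
vertex -1.183 -1.611 4.203
vertex -1.572 -0.947 3.217
vertex -1.875 -0.583 4.375
endloop
endfacet
facet normal 0.647 0.319 0.693
outer loop
vertex -1.183 -1.611 4.203
vertex -1.875 -0.583 4.375
vertex -2.098 -1.609 5.056
endloop
endfacet
facet normal -0.045 -0.599 0.800
outer loop
vertex -1.933 -2.606 4.319
vertex -2.098 -1.609 5.056
vertex -3.088 -2.193 4.563
endloop
endfacet
facet normal 0.235 -0.934 -0.269
outer loop
vertex -1.608 -2.197 3.182
vertex -1.933 -2.606 4.319
vertex -2.785 -2.557 3.405
endloop
endfacet
facet normal 0.440 0.012 -0.898
outer loop
vertex -1.572 -0.947 3.217
vertex -1.608 -2.197 3.182
vertex -2.562 -1.531 2.724
endloop
endfacet
facet normal 0.287 0.933 -0.218
outer loop
vertex -1.875 -0.583 4.375
vertex -1.572 -0.947 3.217
vertex -2.727 -0.534 3.461
endloop
endfacet
facet normal -0.012 0.555 0.832
outer loop
vertex -2.098 -1.609 5.056
vertex -1.875 -0.583 4.375
vertex -3.052 -0.943 4.598
endloop
endfacet
facet normal -0.805 -0.029 -0.593
outer loop
vertex 1.282 -0.464 1.832
vertex 2.245 0.608 0.473
vertex 1.596 -1.237 1.444
endloop
endfacet
facet normal -0.486 -0.542 0.686
outer loop
vertex 2.955 -1.188 2.447
vertex 1.282 -0.464 1.832
vertex 1.596 -1.237 1.444
endloop
endfacet
facet normal -0.805 -0.029 -0.593
outer loop
vertex 1.596 -1.237 1.444
vertex 2.245 0.608 0.473
vertex 2.558 -0.165 0.086
endloop
endfacet
facet normal 0.341 -0.840 -0.421
outer loop
vertex 2.558 -0.165 0.086
vertex 2.955 -1.188 2.447
vertex 1.596 -1.237 1.444
endloop
endfacet
facet normal -0.341 0.840 0.421
outer loop
vertex 1.282 -0.464 1.832
vertex 3.604 0.657 1.476
vertex 2.245 0.608 0.473
endloop
endfacet
facet normal -0.486 -0.541 0.686
outer loop
vertex 2.642 -0.415 2.834
vertex 1.282 -0.464 1.832
vertex 2.955 -1.188 2.447
endloop
endfacet
facet normal -0.341 0.840 0.422
outer loop
vertex 2.642 -0.415 2.834
vertex 3.604 0.657 1.476
vertex 1.282 -0.464 1.832
endloop
endfacet
facet normal 0.487 0.541 -0.686
outer loop
vertex 2.245 0.608 0.473
vertex 3.604 0.657 1.476
vertex 2.558 -0.165 0.086
endloop
endfacet
facet normal 0.341 -0.840 -0.421
outer loop
vertex 3.918 -0.116 1.088
vertex 2.955 -1.188 2.447
vertex 2.558 -0.165 0.086
endloop
endfacet
facet normal 0.486 0.542 -0.686
outer loop
vertex 2.558 -0.165 0.086
vertex 3.604 0.657 1.476
vertex 3.918 -0.116 1.088
endloop
endfacet
facet normal 0.805 0.029 0.593
outer loop
vertex 3.918 -0.116 1.088
vertex 2.642 -0.415 2.834
vertex 2.955 -1.188 2.447
endloop
endfacet
facet normal 0.805 0.029 0.593
outer loop
vertex 3.604 0.657 1.476
vertex 2.642 -0.415 2.834
vertex 3.918 -0.116 1.088
endloop
endfacet

endsolid


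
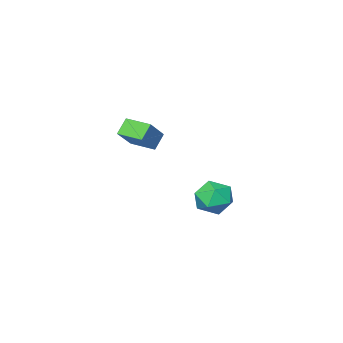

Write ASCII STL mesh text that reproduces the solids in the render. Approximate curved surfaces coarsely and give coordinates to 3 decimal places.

solid 
facet normal -0.648 -0.186 0.739
outer loop
vertex 1.661 -0.462 4.583
vertex 1.279 0.61 4.518
vertex 0.73 -0.848 3.669
endloop
endfacet
facet normal 0.334 -0.941 0.057
outer loop
vertex 1.281 -0.69 3.042
vertex 1.661 -0.462 4.583
vertex 0.73 -0.848 3.669
endloop
endfacet
facet normal -0.648 -0.186 0.739
outer loop
vertex 0.73 -0.848 3.669
vertex 1.279 0.61 4.518
vertex 0.349 0.224 3.605
endloop
endfacet
facet normal -0.684 -0.283 -0.672
outer loop
vertex 0.349 0.224 3.605
vertex 1.281 -0.69 3.042
vertex 0.73 -0.848 3.669
endloop
endfacet
facet normal 0.684 0.284 0.672
outer loop
vertex 1.661 -0.462 4.583
vertex 1.83 0.768 3.891
vertex 1.279 0.61 4.518
endloop
endfacet
facet normal 0.335 -0.941 0.057
outer loop
vertex 2.211 -0.304 3.955
vertex 1.661 -0.462 4.583
vertex 1.281 -0.69 3.042
endloop
endfacet
facet normal 0.685 0.284 0.671
outer loop
vertex 2.211 -0.304 3.955
vertex 1.83 0.768 3.891
vertex 1.661 -0.462 4.583
endloop
endfacet
facet normal -0.335 0.941 -0.057
outer loop
vertex 1.279 0.61 4.518
vertex 1.83 0.768 3.891
vertex 0.349 0.224 3.605
endloop
endfacet
facet normal -0.685 -0.285 -0.671
outer loop
vertex 0.899 0.382 2.977
vertex 1.281 -0.69 3.042
vertex 0.349 0.224 3.605
endloop
endfacet
facet normal -0.335 0.941 -0.056
outer loop
vertex 0.349 0.224 3.605
vertex 1.83 0.768 3.891
vertex 0.899 0.382 2.977
endloop
endfacet
facet normal 0.648 0.186 -0.739
outer loop
vertex 0.899 0.382 2.977
vertex 2.211 -0.304 3.955
vertex 1.281 -0.69 3.042
endloop
endfacet
facet normal 0.648 0.186 -0.739
outer loop
vertex 1.83 0.768 3.891
vertex 2.211 -0.304 3.955
vertex 0.899 0.382 2.977
endloop
endfacet
facet normal -0.383 0.746 -0.544
outer loop
vertex -3.013 -0.435 -2.137
vertex -3.856 -0.547 -1.697
vertex -3.203 0.052 -1.335
endloop
endfacet
facet normal 0.316 0.842 -0.437
outer loop
vertex -3.013 -0.435 -2.137
vertex -3.203 0.052 -1.335
vertex -2.339 -0.339 -1.465
endloop
endfacet
facet normal 0.659 0.275 -0.700
outer loop
vertex -3.013 -0.435 -2.137
vertex -2.339 -0.339 -1.465
vertex -2.458 -1.179 -1.907
endloop
endfacet
facet normal 0.173 -0.171 -0.970
outer loop
vertex -3.013 -0.435 -2.137
vertex -2.458 -1.179 -1.907
vertex -3.395 -1.308 -2.051
endloop
endfacet
facet normal -0.472 0.120 -0.873
outer loop
vertex -3.013 -0.435 -2.137
vertex -3.395 -1.308 -2.051
vertex -3.856 -0.547 -1.697
endloop
endfacet
facet normal 0.430 0.862 0.268
outer loop
vertex -2.339 -0.339 -1.465
vertex -3.203 0.052 -1.335
vertex -2.765 -0.392 -0.609
endloop
endfacet
facet normal -0.701 0.707 0.095
outer loop
vertex -3.203 0.052 -1.335
vertex -3.856 -0.547 -1.697
vertex -3.702 -0.521 -0.753
endloop
endfacet
facet normal -0.844 -0.307 -0.439
outer loop
vertex -3.856 -0.547 -1.697
vertex -3.395 -1.308 -2.051
vertex -3.821 -1.361 -1.195
endloop
endfacet
facet normal 0.199 -0.778 -0.596
outer loop
vertex -3.395 -1.308 -2.051
vertex -2.458 -1.179 -1.907
vertex -2.957 -1.752 -1.325
endloop
endfacet
facet normal 0.986 -0.056 -0.159
outer loop
vertex -2.458 -1.179 -1.907
vertex -2.339 -0.339 -1.465
vertex -2.304 -1.153 -0.963
endloop
endfacet
facet normal -0.173 0.171 0.970
outer loop
vertex -3.147 -1.265 -0.523
vertex -2.765 -0.392 -0.609
vertex -3.702 -0.521 -0.753
endloop
endfacet
facet normal -0.659 -0.275 0.700
outer loop
vertex -3.147 -1.265 -0.523
vertex -3.702 -0.521 -0.753
vertex -3.821 -1.361 -1.195
endloop
endfacet
facet normal -0.316 -0.842 0.437
outer loop
vertex -3.147 -1.265 -0.523
vertex -3.821 -1.361 -1.195
vertex -2.957 -1.752 -1.325
endloop
endfacet
facet normal 0.383 -0.746 0.544
outer loop
vertex -3.147 -1.265 -0.523
vertex -2.957 -1.752 -1.325
vertex -2.304 -1.153 -0.963
endloop
endfacet
facet normal 0.472 -0.120 0.873
outer loop
vertex -3.147 -1.265 -0.523
vertex -2.304 -1.153 -0.963
vertex -2.765 -0.392 -0.609
endloop
endfacet
facet normal -0.199 0.778 0.596
outer loop
vertex -3.702 -0.521 -0.753
vertex -2.765 -0.392 -0.609
vertex -3.203 0.052 -1.335
endloop
endfacet
facet normal -0.986 0.056 0.159
outer loop
vertex -3.821 -1.361 -1.195
vertex -3.702 -0.521 -0.753
vertex -3.856 -0.547 -1.697
endloop
endfacet
facet normal -0.430 -0.862 -0.268
outer loop
vertex -2.957 -1.752 -1.325
vertex -3.821 -1.361 -1.195
vertex -3.395 -1.308 -2.051
endloop
endfacet
facet normal 0.701 -0.707 -0.095
outer loop
vertex -2.304 -1.153 -0.963
vertex -2.957 -1.752 -1.325
vertex -2.458 -1.179 -1.907
endloop
endfacet
facet normal 0.844 0.307 0.439
outer loop
vertex -2.765 -0.392 -0.609
vertex -2.304 -1.153 -0.963
vertex -2.339 -0.339 -1.465
endloop
endfacet

endsolid


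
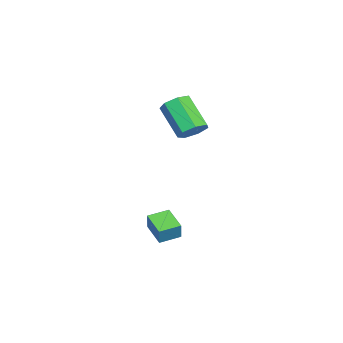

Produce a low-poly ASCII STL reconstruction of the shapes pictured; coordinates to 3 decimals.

solid 
facet normal -0.607 0.779 0.156
outer loop
vertex 0.091 -0.18 -1.31
vertex 1.078 0.682 -1.774
vertex -0.27 -0.273 -2.249
endloop
endfacet
facet normal -0.710 -0.619 0.334
outer loop
vertex 0.422 -1.162 -2.426
vertex 0.091 -0.18 -1.31
vertex -0.27 -0.273 -2.249
endloop
endfacet
facet normal -0.607 0.779 0.155
outer loop
vertex -0.27 -0.273 -2.249
vertex 1.078 0.682 -1.774
vertex 0.717 0.588 -2.713
endloop
endfacet
facet normal -0.356 -0.092 -0.930
outer loop
vertex 0.717 0.588 -2.713
vertex 0.422 -1.162 -2.426
vertex -0.27 -0.273 -2.249
endloop
endfacet
facet normal 0.356 0.092 0.930
outer loop
vertex 0.091 -0.18 -1.31
vertex 1.77 -0.207 -1.951
vertex 1.078 0.682 -1.774
endloop
endfacet
facet normal -0.710 -0.620 0.335
outer loop
vertex 0.783 -1.068 -1.487
vertex 0.091 -0.18 -1.31
vertex 0.422 -1.162 -2.426
endloop
endfacet
facet normal 0.356 0.092 0.930
outer loop
vertex 0.783 -1.068 -1.487
vertex 1.77 -0.207 -1.951
vertex 0.091 -0.18 -1.31
endloop
endfacet
facet normal 0.710 0.619 -0.335
outer loop
vertex 1.078 0.682 -1.774
vertex 1.77 -0.207 -1.951
vertex 0.717 0.588 -2.713
endloop
endfacet
facet normal -0.356 -0.092 -0.930
outer loop
vertex 1.409 -0.3 -2.89
vertex 0.422 -1.162 -2.426
vertex 0.717 0.588 -2.713
endloop
endfacet
facet normal 0.710 0.620 -0.334
outer loop
vertex 0.717 0.588 -2.713
vertex 1.77 -0.207 -1.951
vertex 1.409 -0.3 -2.89
endloop
endfacet
facet normal 0.607 -0.779 -0.155
outer loop
vertex 1.409 -0.3 -2.89
vertex 0.783 -1.068 -1.487
vertex 0.422 -1.162 -2.426
endloop
endfacet
facet normal 0.607 -0.780 -0.156
outer loop
vertex 1.77 -0.207 -1.951
vertex 0.783 -1.068 -1.487
vertex 1.409 -0.3 -2.89
endloop
endfacet
facet normal 0.469 0.561 -0.682
outer loop
vertex -1.379 0.74 3.723
vertex -1.931 0.493 3.14
vertex -1.974 1.155 3.655
endloop
endfacet
facet normal 0.336 0.601 0.725
outer loop
vertex -1.379 0.74 3.723
vertex -1.974 1.155 3.655
vertex -2.357 -0.425 5.143
endloop
endfacet
facet normal 0.335 0.601 0.725
outer loop
vertex -2.357 -0.425 5.143
vertex -1.974 1.155 3.655
vertex -2.952 -0.01 5.074
endloop
endfacet
facet normal -0.470 -0.560 0.683
outer loop
vertex -2.357 -0.425 5.143
vertex -2.952 -0.01 5.074
vertex -2.909 -0.673 4.56
endloop
endfacet
facet normal 0.470 0.561 -0.682
outer loop
vertex -1.974 1.155 3.655
vertex -1.931 0.493 3.14
vertex -2.537 1.072 3.199
endloop
endfacet
facet normal -0.428 0.821 0.379
outer loop
vertex -1.974 1.155 3.655
vertex -2.537 1.072 3.199
vertex -2.952 -0.01 5.074
endloop
endfacet
facet normal -0.428 0.820 0.379
outer loop
vertex -2.952 -0.01 5.074
vertex -2.537 1.072 3.199
vertex -3.514 -0.093 4.618
endloop
endfacet
facet normal -0.471 -0.559 0.682
outer loop
vertex -2.952 -0.01 5.074
vertex -3.514 -0.093 4.618
vertex -2.909 -0.673 4.56
endloop
endfacet
facet normal 0.469 0.560 -0.683
outer loop
vertex -2.537 1.072 3.199
vertex -1.931 0.493 3.14
vertex -2.644 0.552 2.699
endloop
endfacet
facet normal -0.871 0.422 -0.253
outer loop
vertex -2.537 1.072 3.199
vertex -2.644 0.552 2.699
vertex -3.514 -0.093 4.618
endloop
endfacet
facet normal -0.871 0.422 -0.253
outer loop
vertex -3.514 -0.093 4.618
vertex -2.644 0.552 2.699
vertex -3.621 -0.613 4.118
endloop
endfacet
facet normal -0.471 -0.559 0.682
outer loop
vertex -3.514 -0.093 4.618
vertex -3.621 -0.613 4.118
vertex -2.909 -0.673 4.56
endloop
endfacet
facet normal 0.469 0.561 -0.683
outer loop
vertex -2.644 0.552 2.699
vertex -1.931 0.493 3.14
vertex -2.214 -0.012 2.531
endloop
endfacet
facet normal -0.657 -0.294 -0.694
outer loop
vertex -2.644 0.552 2.699
vertex -2.214 -0.012 2.531
vertex -3.621 -0.613 4.118
endloop
endfacet
facet normal -0.657 -0.295 -0.694
outer loop
vertex -3.621 -0.613 4.118
vertex -2.214 -0.012 2.531
vertex -3.191 -1.178 3.951
endloop
endfacet
facet normal -0.471 -0.560 0.682
outer loop
vertex -3.621 -0.613 4.118
vertex -3.191 -1.178 3.951
vertex -2.909 -0.673 4.56
endloop
endfacet
facet normal 0.471 0.559 -0.682
outer loop
vertex -2.214 -0.012 2.531
vertex -1.931 0.493 3.14
vertex -1.572 -0.197 2.822
endloop
endfacet
facet normal 0.051 -0.789 -0.613
outer loop
vertex -2.214 -0.012 2.531
vertex -1.572 -0.197 2.822
vertex -3.191 -1.178 3.951
endloop
endfacet
facet normal 0.051 -0.789 -0.612
outer loop
vertex -3.191 -1.178 3.951
vertex -1.572 -0.197 2.822
vertex -2.549 -1.362 4.242
endloop
endfacet
facet normal -0.470 -0.560 0.682
outer loop
vertex -3.191 -1.178 3.951
vertex -2.549 -1.362 4.242
vertex -2.909 -0.673 4.56
endloop
endfacet
facet normal 0.470 0.559 -0.682
outer loop
vertex -1.572 -0.197 2.822
vertex -1.931 0.493 3.14
vertex -1.2 0.138 3.353
endloop
endfacet
facet normal 0.721 -0.690 -0.070
outer loop
vertex -1.572 -0.197 2.822
vertex -1.2 0.138 3.353
vertex -2.549 -1.362 4.242
endloop
endfacet
facet normal 0.721 -0.690 -0.070
outer loop
vertex -2.549 -1.362 4.242
vertex -1.2 0.138 3.353
vertex -2.177 -1.027 4.772
endloop
endfacet
facet normal -0.469 -0.560 0.683
outer loop
vertex -2.549 -1.362 4.242
vertex -2.177 -1.027 4.772
vertex -2.909 -0.673 4.56
endloop
endfacet
facet normal 0.470 0.559 -0.682
outer loop
vertex -1.2 0.138 3.353
vertex -1.931 0.493 3.14
vertex -1.379 0.74 3.723
endloop
endfacet
facet normal 0.848 -0.071 0.526
outer loop
vertex -1.2 0.138 3.353
vertex -1.379 0.74 3.723
vertex -2.177 -1.027 4.772
endloop
endfacet
facet normal 0.848 -0.071 0.526
outer loop
vertex -2.177 -1.027 4.772
vertex -1.379 0.74 3.723
vertex -2.357 -0.425 5.143
endloop
endfacet
facet normal -0.469 -0.561 0.682
outer loop
vertex -2.177 -1.027 4.772
vertex -2.357 -0.425 5.143
vertex -2.909 -0.673 4.56
endloop
endfacet

endsolid


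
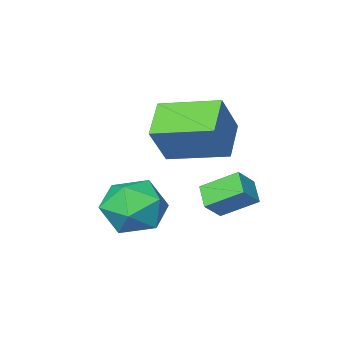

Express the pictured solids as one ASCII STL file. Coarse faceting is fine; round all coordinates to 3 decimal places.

solid 
facet normal -0.724 -0.141 -0.675
outer loop
vertex 1.013 0.772 -3.223
vertex 0.221 1.559 -2.538
vertex 1.302 1.456 -3.676
endloop
endfacet
facet normal 0.605 -0.601 -0.522
outer loop
vertex 1.939 1.581 -3.082
vertex 1.013 0.772 -3.223
vertex 1.302 1.456 -3.676
endloop
endfacet
facet normal -0.724 -0.141 -0.675
outer loop
vertex 1.302 1.456 -3.676
vertex 0.221 1.559 -2.538
vertex 0.51 2.244 -2.991
endloop
endfacet
facet normal 0.332 0.786 -0.521
outer loop
vertex 0.51 2.244 -2.991
vertex 1.939 1.581 -3.082
vertex 1.302 1.456 -3.676
endloop
endfacet
facet normal -0.331 -0.787 0.521
outer loop
vertex 1.013 0.772 -3.223
vertex 0.858 1.684 -1.944
vertex 0.221 1.559 -2.538
endloop
endfacet
facet normal 0.605 -0.601 -0.523
outer loop
vertex 1.65 0.896 -2.629
vertex 1.013 0.772 -3.223
vertex 1.939 1.581 -3.082
endloop
endfacet
facet normal -0.332 -0.787 0.521
outer loop
vertex 1.65 0.896 -2.629
vertex 0.858 1.684 -1.944
vertex 1.013 0.772 -3.223
endloop
endfacet
facet normal -0.605 0.601 0.522
outer loop
vertex 0.221 1.559 -2.538
vertex 0.858 1.684 -1.944
vertex 0.51 2.244 -2.991
endloop
endfacet
facet normal 0.332 0.787 -0.520
outer loop
vertex 1.147 2.368 -2.397
vertex 1.939 1.581 -3.082
vertex 0.51 2.244 -2.991
endloop
endfacet
facet normal -0.604 0.601 0.523
outer loop
vertex 0.51 2.244 -2.991
vertex 0.858 1.684 -1.944
vertex 1.147 2.368 -2.397
endloop
endfacet
facet normal 0.724 0.141 0.675
outer loop
vertex 1.147 2.368 -2.397
vertex 1.65 0.896 -2.629
vertex 1.939 1.581 -3.082
endloop
endfacet
facet normal 0.724 0.141 0.675
outer loop
vertex 0.858 1.684 -1.944
vertex 1.65 0.896 -2.629
vertex 1.147 2.368 -2.397
endloop
endfacet
facet normal -0.498 -0.195 -0.845
outer loop
vertex 1.381 -0.817 -1.024
vertex 0.176 0.657 -0.653
vertex 2.222 0.044 -1.719
endloop
endfacet
facet normal 0.621 -0.760 -0.190
outer loop
vertex 2.984 0.343 -0.427
vertex 1.381 -0.817 -1.024
vertex 2.222 0.044 -1.719
endloop
endfacet
facet normal -0.499 -0.195 -0.845
outer loop
vertex 2.222 0.044 -1.719
vertex 0.176 0.657 -0.653
vertex 1.016 1.519 -1.348
endloop
endfacet
facet normal 0.605 0.620 -0.500
outer loop
vertex 1.016 1.519 -1.348
vertex 2.984 0.343 -0.427
vertex 2.222 0.044 -1.719
endloop
endfacet
facet normal -0.605 -0.620 0.500
outer loop
vertex 1.381 -0.817 -1.024
vertex 0.938 0.956 0.639
vertex 0.176 0.657 -0.653
endloop
endfacet
facet normal 0.621 -0.760 -0.192
outer loop
vertex 2.144 -0.519 0.268
vertex 1.381 -0.817 -1.024
vertex 2.984 0.343 -0.427
endloop
endfacet
facet normal -0.605 -0.620 0.500
outer loop
vertex 2.144 -0.519 0.268
vertex 0.938 0.956 0.639
vertex 1.381 -0.817 -1.024
endloop
endfacet
facet normal -0.622 0.760 0.191
outer loop
vertex 0.176 0.657 -0.653
vertex 0.938 0.956 0.639
vertex 1.016 1.519 -1.348
endloop
endfacet
facet normal 0.605 0.620 -0.500
outer loop
vertex 1.779 1.817 -0.056
vertex 2.984 0.343 -0.427
vertex 1.016 1.519 -1.348
endloop
endfacet
facet normal -0.621 0.760 0.191
outer loop
vertex 1.016 1.519 -1.348
vertex 0.938 0.956 0.639
vertex 1.779 1.817 -0.056
endloop
endfacet
facet normal 0.499 0.195 0.845
outer loop
vertex 1.779 1.817 -0.056
vertex 2.144 -0.519 0.268
vertex 2.984 0.343 -0.427
endloop
endfacet
facet normal 0.498 0.195 0.845
outer loop
vertex 0.938 0.956 0.639
vertex 2.144 -0.519 0.268
vertex 1.779 1.817 -0.056
endloop
endfacet
facet normal -0.623 0.780 -0.055
outer loop
vertex 3.338 1.279 -3.67
vertex 2.538 0.67 -3.241
vertex 3.199 1.245 -2.586
endloop
endfacet
facet normal 0.051 0.998 0.038
outer loop
vertex 3.338 1.279 -3.67
vertex 3.199 1.245 -2.586
vertex 4.207 1.21 -3.009
endloop
endfacet
facet normal 0.441 0.744 -0.502
outer loop
vertex 3.338 1.279 -3.67
vertex 4.207 1.21 -3.009
vertex 4.168 0.615 -3.925
endloop
endfacet
facet normal 0.010 0.369 -0.929
outer loop
vertex 3.338 1.279 -3.67
vertex 4.168 0.615 -3.925
vertex 3.137 0.281 -4.069
endloop
endfacet
facet normal -0.648 0.392 -0.653
outer loop
vertex 3.338 1.279 -3.67
vertex 3.137 0.281 -4.069
vertex 2.538 0.67 -3.241
endloop
endfacet
facet normal 0.294 0.708 0.642
outer loop
vertex 4.207 1.21 -3.009
vertex 3.199 1.245 -2.586
vertex 3.943 0.559 -2.171
endloop
endfacet
facet normal -0.795 0.354 0.492
outer loop
vertex 3.199 1.245 -2.586
vertex 2.538 0.67 -3.241
vertex 2.912 0.225 -2.315
endloop
endfacet
facet normal -0.836 -0.274 -0.476
outer loop
vertex 2.538 0.67 -3.241
vertex 3.137 0.281 -4.069
vertex 2.873 -0.37 -3.231
endloop
endfacet
facet normal 0.229 -0.310 -0.923
outer loop
vertex 3.137 0.281 -4.069
vertex 4.168 0.615 -3.925
vertex 3.881 -0.405 -3.654
endloop
endfacet
facet normal 0.927 0.296 -0.232
outer loop
vertex 4.168 0.615 -3.925
vertex 4.207 1.21 -3.009
vertex 4.542 0.17 -2.999
endloop
endfacet
facet normal -0.010 -0.369 0.929
outer loop
vertex 3.742 -0.439 -2.57
vertex 3.943 0.559 -2.171
vertex 2.912 0.225 -2.315
endloop
endfacet
facet normal -0.441 -0.744 0.502
outer loop
vertex 3.742 -0.439 -2.57
vertex 2.912 0.225 -2.315
vertex 2.873 -0.37 -3.231
endloop
endfacet
facet normal -0.051 -0.998 -0.038
outer loop
vertex 3.742 -0.439 -2.57
vertex 2.873 -0.37 -3.231
vertex 3.881 -0.405 -3.654
endloop
endfacet
facet normal 0.623 -0.780 0.055
outer loop
vertex 3.742 -0.439 -2.57
vertex 3.881 -0.405 -3.654
vertex 4.542 0.17 -2.999
endloop
endfacet
facet normal 0.648 -0.392 0.653
outer loop
vertex 3.742 -0.439 -2.57
vertex 4.542 0.17 -2.999
vertex 3.943 0.559 -2.171
endloop
endfacet
facet normal -0.229 0.310 0.923
outer loop
vertex 2.912 0.225 -2.315
vertex 3.943 0.559 -2.171
vertex 3.199 1.245 -2.586
endloop
endfacet
facet normal -0.927 -0.296 0.232
outer loop
vertex 2.873 -0.37 -3.231
vertex 2.912 0.225 -2.315
vertex 2.538 0.67 -3.241
endloop
endfacet
facet normal -0.294 -0.708 -0.642
outer loop
vertex 3.881 -0.405 -3.654
vertex 2.873 -0.37 -3.231
vertex 3.137 0.281 -4.069
endloop
endfacet
facet normal 0.795 -0.354 -0.492
outer loop
vertex 4.542 0.17 -2.999
vertex 3.881 -0.405 -3.654
vertex 4.168 0.615 -3.925
endloop
endfacet
facet normal 0.836 0.274 0.476
outer loop
vertex 3.943 0.559 -2.171
vertex 4.542 0.17 -2.999
vertex 4.207 1.21 -3.009
endloop
endfacet

endsolid


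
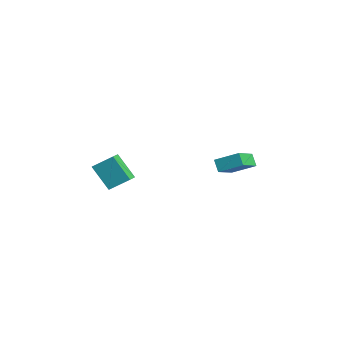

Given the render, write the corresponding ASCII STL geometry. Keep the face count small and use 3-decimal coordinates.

solid 
facet normal -0.481 -0.739 -0.471
outer loop
vertex -0.464 2.208 1.982
vertex -1.052 2.174 2.635
vertex -1.468 3.398 1.14
endloop
endfacet
facet normal 0.669 0.039 -0.743
outer loop
vertex -0.708 4.566 1.885
vertex -0.464 2.208 1.982
vertex -1.468 3.398 1.14
endloop
endfacet
facet normal -0.481 -0.739 -0.471
outer loop
vertex -1.468 3.398 1.14
vertex -1.052 2.174 2.635
vertex -2.056 3.364 1.793
endloop
endfacet
facet normal -0.567 0.672 -0.476
outer loop
vertex -2.056 3.364 1.793
vertex -0.708 4.566 1.885
vertex -1.468 3.398 1.14
endloop
endfacet
facet normal 0.567 -0.672 0.476
outer loop
vertex -0.464 2.208 1.982
vertex -0.292 3.342 3.38
vertex -1.052 2.174 2.635
endloop
endfacet
facet normal 0.669 0.039 -0.743
outer loop
vertex 0.296 3.376 2.727
vertex -0.464 2.208 1.982
vertex -0.708 4.566 1.885
endloop
endfacet
facet normal 0.567 -0.672 0.476
outer loop
vertex 0.296 3.376 2.727
vertex -0.292 3.342 3.38
vertex -0.464 2.208 1.982
endloop
endfacet
facet normal -0.669 -0.039 0.743
outer loop
vertex -1.052 2.174 2.635
vertex -0.292 3.342 3.38
vertex -2.056 3.364 1.793
endloop
endfacet
facet normal -0.567 0.672 -0.476
outer loop
vertex -1.296 4.532 2.538
vertex -0.708 4.566 1.885
vertex -2.056 3.364 1.793
endloop
endfacet
facet normal -0.669 -0.039 0.743
outer loop
vertex -2.056 3.364 1.793
vertex -0.292 3.342 3.38
vertex -1.296 4.532 2.538
endloop
endfacet
facet normal 0.481 0.739 0.471
outer loop
vertex -1.296 4.532 2.538
vertex 0.296 3.376 2.727
vertex -0.708 4.566 1.885
endloop
endfacet
facet normal 0.481 0.739 0.471
outer loop
vertex -0.292 3.342 3.38
vertex 0.296 3.376 2.727
vertex -1.296 4.532 2.538
endloop
endfacet
facet normal -0.566 -0.350 0.746
outer loop
vertex -1.29 -3.623 3.868
vertex -1.92 -3.146 3.614
vertex -1.756 -4.695 3.011
endloop
endfacet
facet normal 0.759 -0.575 0.306
outer loop
vertex -0.72 -4.054 1.646
vertex -1.29 -3.623 3.868
vertex -1.756 -4.695 3.011
endloop
endfacet
facet normal -0.566 -0.350 0.746
outer loop
vertex -1.756 -4.695 3.011
vertex -1.92 -3.146 3.614
vertex -2.386 -4.218 2.757
endloop
endfacet
facet normal -0.322 -0.740 -0.591
outer loop
vertex -2.386 -4.218 2.757
vertex -0.72 -4.054 1.646
vertex -1.756 -4.695 3.011
endloop
endfacet
facet normal 0.322 0.740 0.591
outer loop
vertex -1.29 -3.623 3.868
vertex -0.884 -2.505 2.249
vertex -1.92 -3.146 3.614
endloop
endfacet
facet normal 0.759 -0.575 0.306
outer loop
vertex -0.254 -2.982 2.503
vertex -1.29 -3.623 3.868
vertex -0.72 -4.054 1.646
endloop
endfacet
facet normal 0.322 0.740 0.591
outer loop
vertex -0.254 -2.982 2.503
vertex -0.884 -2.505 2.249
vertex -1.29 -3.623 3.868
endloop
endfacet
facet normal -0.759 0.575 -0.306
outer loop
vertex -1.92 -3.146 3.614
vertex -0.884 -2.505 2.249
vertex -2.386 -4.218 2.757
endloop
endfacet
facet normal -0.322 -0.740 -0.591
outer loop
vertex -1.35 -3.577 1.392
vertex -0.72 -4.054 1.646
vertex -2.386 -4.218 2.757
endloop
endfacet
facet normal -0.759 0.575 -0.306
outer loop
vertex -2.386 -4.218 2.757
vertex -0.884 -2.505 2.249
vertex -1.35 -3.577 1.392
endloop
endfacet
facet normal 0.566 0.350 -0.746
outer loop
vertex -1.35 -3.577 1.392
vertex -0.254 -2.982 2.503
vertex -0.72 -4.054 1.646
endloop
endfacet
facet normal 0.566 0.350 -0.746
outer loop
vertex -0.884 -2.505 2.249
vertex -0.254 -2.982 2.503
vertex -1.35 -3.577 1.392
endloop
endfacet

endsolid


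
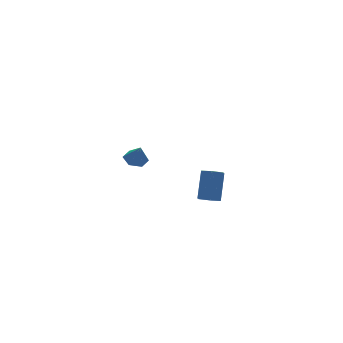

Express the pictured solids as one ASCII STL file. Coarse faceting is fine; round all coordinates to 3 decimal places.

solid 
facet normal -0.081 0.340 -0.937
outer loop
vertex -3.215 2.783 0.052
vertex -3.847 3.087 0.217
vertex -3.236 3.459 0.299
endloop
endfacet
facet normal 0.916 -0.112 0.386
outer loop
vertex -3.215 2.783 0.052
vertex -3.236 3.459 0.299
vertex -3.753 2.693 1.303
endloop
endfacet
facet normal -0.081 0.340 -0.937
outer loop
vertex -3.236 3.459 0.299
vertex -3.847 3.087 0.217
vertex -3.867 3.763 0.464
endloop
endfacet
facet normal 0.456 0.579 0.676
outer loop
vertex -3.236 3.459 0.299
vertex -3.867 3.763 0.464
vertex -3.753 2.693 1.303
endloop
endfacet
facet normal -0.079 0.340 -0.937
outer loop
vertex -3.867 3.763 0.464
vertex -3.847 3.087 0.217
vertex -4.478 3.392 0.381
endloop
endfacet
facet normal -0.422 0.531 0.735
outer loop
vertex -3.867 3.763 0.464
vertex -4.478 3.392 0.381
vertex -3.753 2.693 1.303
endloop
endfacet
facet normal -0.079 0.340 -0.937
outer loop
vertex -4.478 3.392 0.381
vertex -3.847 3.087 0.217
vertex -4.458 2.716 0.134
endloop
endfacet
facet normal -0.839 -0.208 0.502
outer loop
vertex -4.478 3.392 0.381
vertex -4.458 2.716 0.134
vertex -3.753 2.693 1.303
endloop
endfacet
facet normal -0.080 0.341 -0.937
outer loop
vertex -4.458 2.716 0.134
vertex -3.847 3.087 0.217
vertex -3.826 2.411 -0.031
endloop
endfacet
facet normal -0.380 -0.901 0.211
outer loop
vertex -4.458 2.716 0.134
vertex -3.826 2.411 -0.031
vertex -3.753 2.693 1.303
endloop
endfacet
facet normal -0.080 0.341 -0.937
outer loop
vertex -3.826 2.411 -0.031
vertex -3.847 3.087 0.217
vertex -3.215 2.783 0.052
endloop
endfacet
facet normal 0.499 -0.853 0.153
outer loop
vertex -3.826 2.411 -0.031
vertex -3.215 2.783 0.052
vertex -3.753 2.693 1.303
endloop
endfacet
facet normal -0.399 -0.490 -0.775
outer loop
vertex -3.029 -4.55 1.259
vertex -3.625 -4.413 1.479
vertex -3.329 -4.005 1.069
endloop
endfacet
facet normal 0.793 0.241 -0.560
outer loop
vertex -3.029 -4.55 1.259
vertex -3.329 -4.005 1.069
vertex -2.339 -3.704 2.6
endloop
endfacet
facet normal 0.793 0.241 -0.560
outer loop
vertex -2.339 -3.704 2.6
vertex -3.329 -4.005 1.069
vertex -2.638 -3.159 2.411
endloop
endfacet
facet normal 0.400 0.488 0.776
outer loop
vertex -2.339 -3.704 2.6
vertex -2.638 -3.159 2.411
vertex -2.935 -3.567 2.821
endloop
endfacet
facet normal -0.400 -0.489 -0.775
outer loop
vertex -3.329 -4.005 1.069
vertex -3.625 -4.413 1.479
vertex -3.925 -3.868 1.29
endloop
endfacet
facet normal -0.003 0.847 -0.532
outer loop
vertex -3.329 -4.005 1.069
vertex -3.925 -3.868 1.29
vertex -2.638 -3.159 2.411
endloop
endfacet
facet normal -0.002 0.846 -0.533
outer loop
vertex -2.638 -3.159 2.411
vertex -3.925 -3.868 1.29
vertex -3.234 -3.022 2.631
endloop
endfacet
facet normal 0.399 0.489 0.776
outer loop
vertex -2.638 -3.159 2.411
vertex -3.234 -3.022 2.631
vertex -2.935 -3.567 2.821
endloop
endfacet
facet normal -0.400 -0.489 -0.775
outer loop
vertex -3.925 -3.868 1.29
vertex -3.625 -4.413 1.479
vertex -4.221 -4.276 1.7
endloop
endfacet
facet normal -0.795 0.605 0.028
outer loop
vertex -3.925 -3.868 1.29
vertex -4.221 -4.276 1.7
vertex -3.234 -3.022 2.631
endloop
endfacet
facet normal -0.795 0.606 0.027
outer loop
vertex -3.234 -3.022 2.631
vertex -4.221 -4.276 1.7
vertex -3.531 -3.43 3.041
endloop
endfacet
facet normal 0.399 0.489 0.776
outer loop
vertex -3.234 -3.022 2.631
vertex -3.531 -3.43 3.041
vertex -2.935 -3.567 2.821
endloop
endfacet
facet normal -0.400 -0.488 -0.776
outer loop
vertex -4.221 -4.276 1.7
vertex -3.625 -4.413 1.479
vertex -3.922 -4.821 1.889
endloop
endfacet
facet normal -0.793 -0.241 0.560
outer loop
vertex -4.221 -4.276 1.7
vertex -3.922 -4.821 1.889
vertex -3.531 -3.43 3.041
endloop
endfacet
facet normal -0.793 -0.241 0.560
outer loop
vertex -3.531 -3.43 3.041
vertex -3.922 -4.821 1.889
vertex -3.231 -3.975 3.231
endloop
endfacet
facet normal 0.399 0.490 0.775
outer loop
vertex -3.531 -3.43 3.041
vertex -3.231 -3.975 3.231
vertex -2.935 -3.567 2.821
endloop
endfacet
facet normal -0.399 -0.489 -0.776
outer loop
vertex -3.922 -4.821 1.889
vertex -3.625 -4.413 1.479
vertex -3.326 -4.958 1.669
endloop
endfacet
facet normal 0.002 -0.846 0.533
outer loop
vertex -3.922 -4.821 1.889
vertex -3.326 -4.958 1.669
vertex -3.231 -3.975 3.231
endloop
endfacet
facet normal 0.003 -0.846 0.532
outer loop
vertex -3.231 -3.975 3.231
vertex -3.326 -4.958 1.669
vertex -2.635 -4.112 3.01
endloop
endfacet
facet normal 0.400 0.489 0.775
outer loop
vertex -3.231 -3.975 3.231
vertex -2.635 -4.112 3.01
vertex -2.935 -3.567 2.821
endloop
endfacet
facet normal -0.399 -0.489 -0.776
outer loop
vertex -3.326 -4.958 1.669
vertex -3.625 -4.413 1.479
vertex -3.029 -4.55 1.259
endloop
endfacet
facet normal 0.795 -0.606 -0.027
outer loop
vertex -3.326 -4.958 1.669
vertex -3.029 -4.55 1.259
vertex -2.635 -4.112 3.01
endloop
endfacet
facet normal 0.796 -0.605 -0.028
outer loop
vertex -2.635 -4.112 3.01
vertex -3.029 -4.55 1.259
vertex -2.339 -3.704 2.6
endloop
endfacet
facet normal 0.400 0.489 0.775
outer loop
vertex -2.635 -4.112 3.01
vertex -2.339 -3.704 2.6
vertex -2.935 -3.567 2.821
endloop
endfacet

endsolid


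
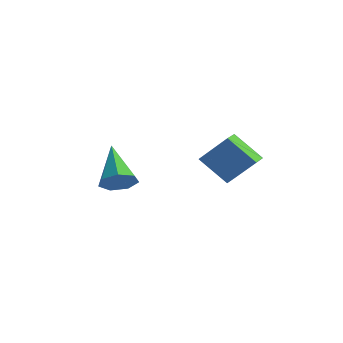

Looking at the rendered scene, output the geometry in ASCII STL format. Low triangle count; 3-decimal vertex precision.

solid 
facet normal -0.622 -0.286 -0.728
outer loop
vertex 1.823 0.315 1.03
vertex 1.512 1.052 1.006
vertex 2.951 0.753 -0.106
endloop
endfacet
facet normal 0.388 -0.921 0.030
outer loop
vertex 4.028 1.248 1.154
vertex 1.823 0.315 1.03
vertex 2.951 0.753 -0.106
endloop
endfacet
facet normal -0.622 -0.286 -0.728
outer loop
vertex 2.951 0.753 -0.106
vertex 1.512 1.052 1.006
vertex 2.64 1.49 -0.13
endloop
endfacet
facet normal 0.679 0.264 -0.685
outer loop
vertex 2.64 1.49 -0.13
vertex 4.028 1.248 1.154
vertex 2.951 0.753 -0.106
endloop
endfacet
facet normal -0.679 -0.264 0.685
outer loop
vertex 1.823 0.315 1.03
vertex 2.589 1.547 2.266
vertex 1.512 1.052 1.006
endloop
endfacet
facet normal 0.388 -0.921 0.030
outer loop
vertex 2.9 0.81 2.29
vertex 1.823 0.315 1.03
vertex 4.028 1.248 1.154
endloop
endfacet
facet normal -0.679 -0.264 0.685
outer loop
vertex 2.9 0.81 2.29
vertex 2.589 1.547 2.266
vertex 1.823 0.315 1.03
endloop
endfacet
facet normal -0.388 0.921 -0.030
outer loop
vertex 1.512 1.052 1.006
vertex 2.589 1.547 2.266
vertex 2.64 1.49 -0.13
endloop
endfacet
facet normal 0.679 0.264 -0.685
outer loop
vertex 3.717 1.985 1.13
vertex 4.028 1.248 1.154
vertex 2.64 1.49 -0.13
endloop
endfacet
facet normal -0.388 0.921 -0.030
outer loop
vertex 2.64 1.49 -0.13
vertex 2.589 1.547 2.266
vertex 3.717 1.985 1.13
endloop
endfacet
facet normal 0.622 0.286 0.728
outer loop
vertex 3.717 1.985 1.13
vertex 2.9 0.81 2.29
vertex 4.028 1.248 1.154
endloop
endfacet
facet normal 0.622 0.286 0.728
outer loop
vertex 2.589 1.547 2.266
vertex 2.9 0.81 2.29
vertex 3.717 1.985 1.13
endloop
endfacet
facet normal 0.626 -0.433 -0.649
outer loop
vertex 1.879 -4.171 1.372
vertex 1.517 -3.791 0.769
vertex 2.14 -3.548 1.208
endloop
endfacet
facet normal 0.447 0.048 0.893
outer loop
vertex 1.879 -4.171 1.372
vertex 2.14 -3.548 1.208
vertex 0.183 -2.869 2.151
endloop
endfacet
facet normal 0.626 -0.432 -0.649
outer loop
vertex 2.14 -3.548 1.208
vertex 1.517 -3.791 0.769
vertex 1.931 -3.108 0.714
endloop
endfacet
facet normal 0.481 0.746 0.461
outer loop
vertex 2.14 -3.548 1.208
vertex 1.931 -3.108 0.714
vertex 0.183 -2.869 2.151
endloop
endfacet
facet normal 0.626 -0.432 -0.649
outer loop
vertex 1.931 -3.108 0.714
vertex 1.517 -3.791 0.769
vertex 1.41 -3.182 0.261
endloop
endfacet
facet normal 0.001 0.987 -0.163
outer loop
vertex 1.931 -3.108 0.714
vertex 1.41 -3.182 0.261
vertex 0.183 -2.869 2.151
endloop
endfacet
facet normal 0.626 -0.432 -0.650
outer loop
vertex 1.41 -3.182 0.261
vertex 1.517 -3.791 0.769
vertex 0.969 -3.714 0.19
endloop
endfacet
facet normal -0.630 0.589 -0.506
outer loop
vertex 1.41 -3.182 0.261
vertex 0.969 -3.714 0.19
vertex 0.183 -2.869 2.151
endloop
endfacet
facet normal 0.626 -0.432 -0.650
outer loop
vertex 0.969 -3.714 0.19
vertex 1.517 -3.791 0.769
vertex 0.941 -4.303 0.555
endloop
endfacet
facet normal -0.938 -0.149 -0.312
outer loop
vertex 0.969 -3.714 0.19
vertex 0.941 -4.303 0.555
vertex 0.183 -2.869 2.151
endloop
endfacet
facet normal 0.626 -0.432 -0.649
outer loop
vertex 0.941 -4.303 0.555
vertex 1.517 -3.791 0.769
vertex 1.346 -4.507 1.081
endloop
endfacet
facet normal -0.691 -0.669 0.273
outer loop
vertex 0.941 -4.303 0.555
vertex 1.346 -4.507 1.081
vertex 0.183 -2.869 2.151
endloop
endfacet
facet normal 0.627 -0.432 -0.649
outer loop
vertex 1.346 -4.507 1.081
vertex 1.517 -3.791 0.769
vertex 1.879 -4.171 1.372
endloop
endfacet
facet normal -0.075 -0.582 0.810
outer loop
vertex 1.346 -4.507 1.081
vertex 1.879 -4.171 1.372
vertex 0.183 -2.869 2.151
endloop
endfacet

endsolid


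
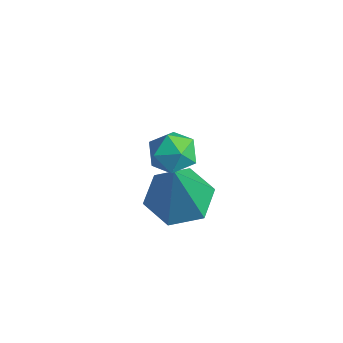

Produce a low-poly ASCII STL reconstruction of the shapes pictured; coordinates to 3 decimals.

solid 
facet normal -0.297 0.283 -0.912
outer loop
vertex -3.321 1.469 0.589
vertex -3.8 2.127 0.949
vertex -2.952 2.268 0.717
endloop
endfacet
facet normal 0.909 -0.415 -0.034
outer loop
vertex -3.321 1.469 0.589
vertex -2.952 2.268 0.717
vertex -3.2 1.553 2.791
endloop
endfacet
facet normal -0.297 0.284 -0.912
outer loop
vertex -2.952 2.268 0.717
vertex -3.8 2.127 0.949
vertex -3.431 2.926 1.078
endloop
endfacet
facet normal 0.843 0.470 0.263
outer loop
vertex -2.952 2.268 0.717
vertex -3.431 2.926 1.078
vertex -3.2 1.553 2.791
endloop
endfacet
facet normal -0.296 0.284 -0.912
outer loop
vertex -3.431 2.926 1.078
vertex -3.8 2.127 0.949
vertex -4.278 2.785 1.309
endloop
endfacet
facet normal 0.039 0.782 0.622
outer loop
vertex -3.431 2.926 1.078
vertex -4.278 2.785 1.309
vertex -3.2 1.553 2.791
endloop
endfacet
facet normal -0.297 0.283 -0.912
outer loop
vertex -4.278 2.785 1.309
vertex -3.8 2.127 0.949
vertex -4.647 1.985 1.181
endloop
endfacet
facet normal -0.698 0.212 0.684
outer loop
vertex -4.278 2.785 1.309
vertex -4.647 1.985 1.181
vertex -3.2 1.553 2.791
endloop
endfacet
facet normal -0.297 0.284 -0.912
outer loop
vertex -4.647 1.985 1.181
vertex -3.8 2.127 0.949
vertex -4.169 1.327 0.82
endloop
endfacet
facet normal -0.632 -0.671 0.388
outer loop
vertex -4.647 1.985 1.181
vertex -4.169 1.327 0.82
vertex -3.2 1.553 2.791
endloop
endfacet
facet normal -0.296 0.284 -0.912
outer loop
vertex -4.169 1.327 0.82
vertex -3.8 2.127 0.949
vertex -3.321 1.469 0.589
endloop
endfacet
facet normal 0.173 -0.985 0.028
outer loop
vertex -4.169 1.327 0.82
vertex -3.321 1.469 0.589
vertex -3.2 1.553 2.791
endloop
endfacet
facet normal -0.290 0.519 0.804
outer loop
vertex -3.324 1.636 4.146
vertex -2.997 1.233 4.524
vertex -2.71 1.757 4.289
endloop
endfacet
facet normal -0.240 0.943 0.232
outer loop
vertex -3.324 1.636 4.146
vertex -2.71 1.757 4.289
vertex -2.925 1.849 3.692
endloop
endfacet
facet normal -0.676 0.685 -0.272
outer loop
vertex -3.324 1.636 4.146
vertex -2.925 1.849 3.692
vertex -3.344 1.382 3.557
endloop
endfacet
facet normal -0.995 0.103 -0.011
outer loop
vertex -3.324 1.636 4.146
vertex -3.344 1.382 3.557
vertex -3.389 1.002 4.072
endloop
endfacet
facet normal -0.756 0.001 0.655
outer loop
vertex -3.324 1.636 4.146
vertex -3.389 1.002 4.072
vertex -2.997 1.233 4.524
endloop
endfacet
facet normal 0.429 0.903 -0.015
outer loop
vertex -2.925 1.849 3.692
vertex -2.71 1.757 4.289
vertex -2.351 1.578 3.788
endloop
endfacet
facet normal 0.348 0.218 0.912
outer loop
vertex -2.71 1.757 4.289
vertex -2.997 1.233 4.524
vertex -2.396 1.198 4.303
endloop
endfacet
facet normal -0.406 -0.622 0.670
outer loop
vertex -2.997 1.233 4.524
vertex -3.389 1.002 4.072
vertex -2.815 0.731 4.168
endloop
endfacet
facet normal -0.793 -0.455 -0.405
outer loop
vertex -3.389 1.002 4.072
vertex -3.344 1.382 3.557
vertex -3.03 0.823 3.571
endloop
endfacet
facet normal -0.276 0.487 -0.828
outer loop
vertex -3.344 1.382 3.557
vertex -2.925 1.849 3.692
vertex -2.743 1.347 3.336
endloop
endfacet
facet normal 0.995 -0.103 0.011
outer loop
vertex -2.416 0.944 3.714
vertex -2.351 1.578 3.788
vertex -2.396 1.198 4.303
endloop
endfacet
facet normal 0.676 -0.685 0.272
outer loop
vertex -2.416 0.944 3.714
vertex -2.396 1.198 4.303
vertex -2.815 0.731 4.168
endloop
endfacet
facet normal 0.240 -0.943 -0.232
outer loop
vertex -2.416 0.944 3.714
vertex -2.815 0.731 4.168
vertex -3.03 0.823 3.571
endloop
endfacet
facet normal 0.290 -0.519 -0.804
outer loop
vertex -2.416 0.944 3.714
vertex -3.03 0.823 3.571
vertex -2.743 1.347 3.336
endloop
endfacet
facet normal 0.756 -0.001 -0.655
outer loop
vertex -2.416 0.944 3.714
vertex -2.743 1.347 3.336
vertex -2.351 1.578 3.788
endloop
endfacet
facet normal 0.793 0.455 0.405
outer loop
vertex -2.396 1.198 4.303
vertex -2.351 1.578 3.788
vertex -2.71 1.757 4.289
endloop
endfacet
facet normal 0.276 -0.487 0.828
outer loop
vertex -2.815 0.731 4.168
vertex -2.396 1.198 4.303
vertex -2.997 1.233 4.524
endloop
endfacet
facet normal -0.429 -0.903 0.015
outer loop
vertex -3.03 0.823 3.571
vertex -2.815 0.731 4.168
vertex -3.389 1.002 4.072
endloop
endfacet
facet normal -0.348 -0.218 -0.912
outer loop
vertex -2.743 1.347 3.336
vertex -3.03 0.823 3.571
vertex -3.344 1.382 3.557
endloop
endfacet
facet normal 0.406 0.622 -0.670
outer loop
vertex -2.351 1.578 3.788
vertex -2.743 1.347 3.336
vertex -2.925 1.849 3.692
endloop
endfacet

endsolid
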